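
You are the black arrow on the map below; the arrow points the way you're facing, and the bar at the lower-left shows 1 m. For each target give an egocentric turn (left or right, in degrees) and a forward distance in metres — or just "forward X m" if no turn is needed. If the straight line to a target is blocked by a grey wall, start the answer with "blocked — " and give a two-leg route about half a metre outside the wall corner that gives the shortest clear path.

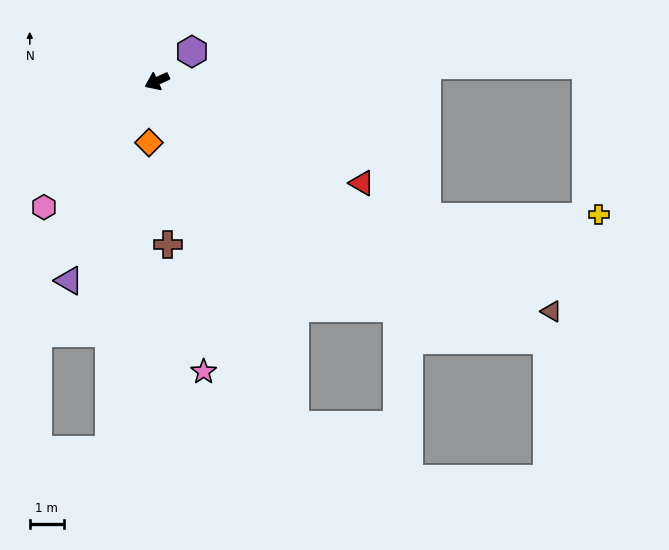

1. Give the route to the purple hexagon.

turn right 165°, forward 1.4 m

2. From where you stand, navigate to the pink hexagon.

turn left 23°, forward 5.0 m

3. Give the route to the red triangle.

turn left 129°, forward 6.8 m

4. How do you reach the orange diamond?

turn left 58°, forward 1.8 m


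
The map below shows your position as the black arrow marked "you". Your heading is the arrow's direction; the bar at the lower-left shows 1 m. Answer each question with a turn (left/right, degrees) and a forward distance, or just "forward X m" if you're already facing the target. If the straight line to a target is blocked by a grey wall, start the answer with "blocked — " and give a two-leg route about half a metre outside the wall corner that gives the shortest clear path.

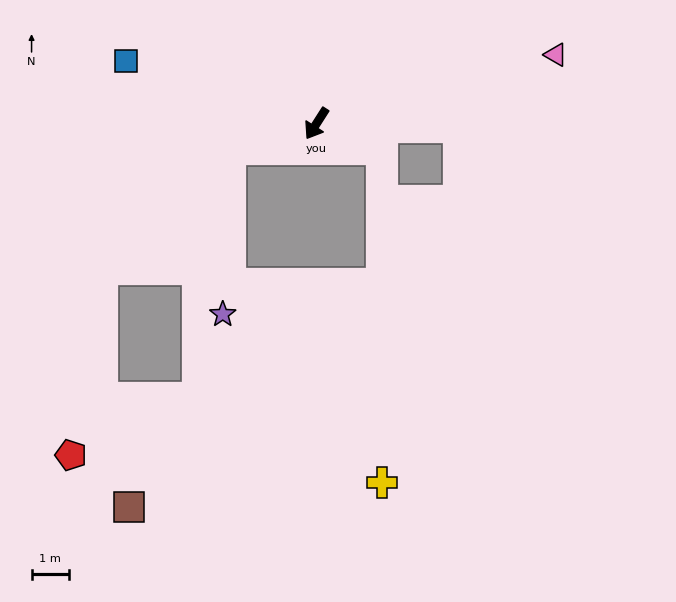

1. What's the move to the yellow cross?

blocked — turn left 101°, forward 1.9 m, then turn right 68°, forward 8.9 m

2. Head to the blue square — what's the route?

turn right 76°, forward 5.4 m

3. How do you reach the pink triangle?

turn left 139°, forward 6.7 m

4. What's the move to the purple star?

blocked — turn right 41°, forward 2.4 m, then turn left 71°, forward 4.4 m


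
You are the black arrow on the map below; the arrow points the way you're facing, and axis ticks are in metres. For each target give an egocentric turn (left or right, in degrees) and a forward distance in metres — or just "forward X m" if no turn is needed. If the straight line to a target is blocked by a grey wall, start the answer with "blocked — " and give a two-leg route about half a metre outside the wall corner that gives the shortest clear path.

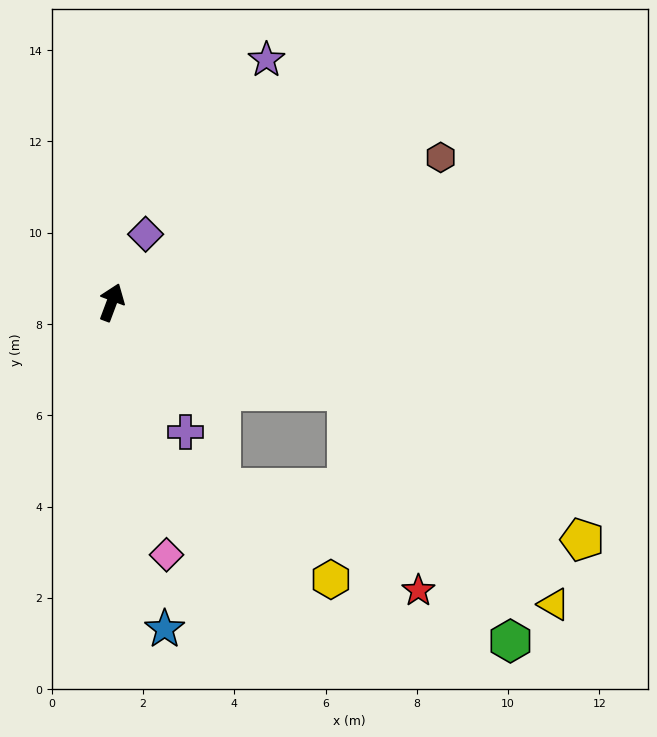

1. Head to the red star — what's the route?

blocked — turn right 90°, forward 5.5 m, then turn right 50°, forward 4.6 m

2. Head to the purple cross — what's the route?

turn right 130°, forward 3.3 m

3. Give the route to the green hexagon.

blocked — turn right 90°, forward 5.5 m, then turn right 36°, forward 6.5 m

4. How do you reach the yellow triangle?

blocked — turn right 90°, forward 5.5 m, then turn right 25°, forward 6.5 m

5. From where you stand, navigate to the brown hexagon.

turn right 46°, forward 7.9 m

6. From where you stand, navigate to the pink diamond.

turn right 147°, forward 5.7 m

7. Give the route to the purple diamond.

turn right 6°, forward 1.7 m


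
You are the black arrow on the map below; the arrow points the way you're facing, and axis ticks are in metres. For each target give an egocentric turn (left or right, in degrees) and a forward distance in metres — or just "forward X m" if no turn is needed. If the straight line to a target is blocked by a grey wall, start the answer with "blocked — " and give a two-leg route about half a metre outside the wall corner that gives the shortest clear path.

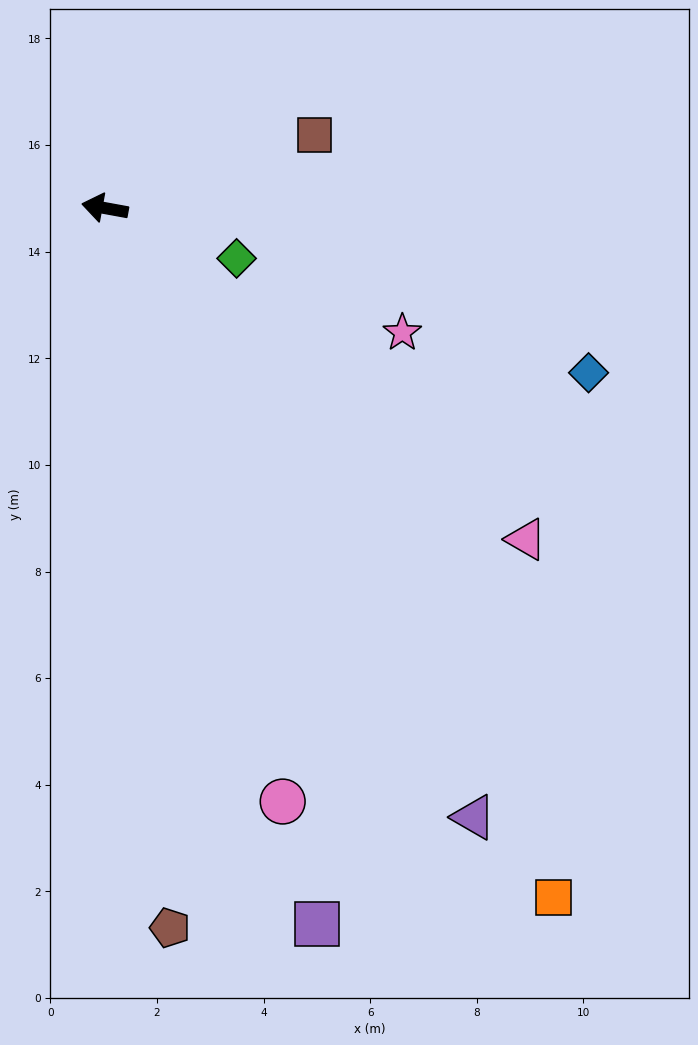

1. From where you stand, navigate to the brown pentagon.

turn left 106°, forward 13.6 m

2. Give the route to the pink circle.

turn left 117°, forward 11.6 m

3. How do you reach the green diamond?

turn left 169°, forward 2.6 m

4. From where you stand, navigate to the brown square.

turn right 150°, forward 4.2 m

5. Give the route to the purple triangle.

turn left 132°, forward 13.4 m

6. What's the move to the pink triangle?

turn left 152°, forward 10.0 m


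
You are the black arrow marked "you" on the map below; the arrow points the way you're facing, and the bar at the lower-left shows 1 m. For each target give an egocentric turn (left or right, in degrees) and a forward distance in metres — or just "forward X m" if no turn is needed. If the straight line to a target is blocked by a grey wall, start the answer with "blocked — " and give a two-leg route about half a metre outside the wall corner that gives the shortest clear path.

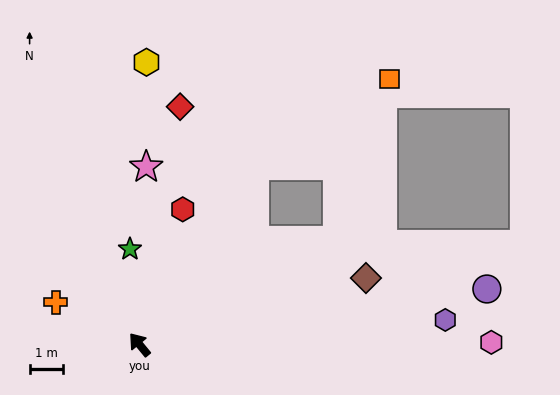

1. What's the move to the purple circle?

turn right 120°, forward 10.5 m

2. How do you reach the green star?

turn right 34°, forward 2.9 m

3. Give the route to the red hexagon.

turn right 57°, forward 4.2 m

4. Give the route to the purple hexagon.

turn right 125°, forward 9.2 m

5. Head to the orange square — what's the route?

blocked — turn right 72°, forward 6.3 m, then turn right 25°, forward 4.8 m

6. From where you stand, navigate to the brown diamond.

turn right 113°, forward 7.0 m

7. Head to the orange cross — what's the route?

turn left 24°, forward 2.8 m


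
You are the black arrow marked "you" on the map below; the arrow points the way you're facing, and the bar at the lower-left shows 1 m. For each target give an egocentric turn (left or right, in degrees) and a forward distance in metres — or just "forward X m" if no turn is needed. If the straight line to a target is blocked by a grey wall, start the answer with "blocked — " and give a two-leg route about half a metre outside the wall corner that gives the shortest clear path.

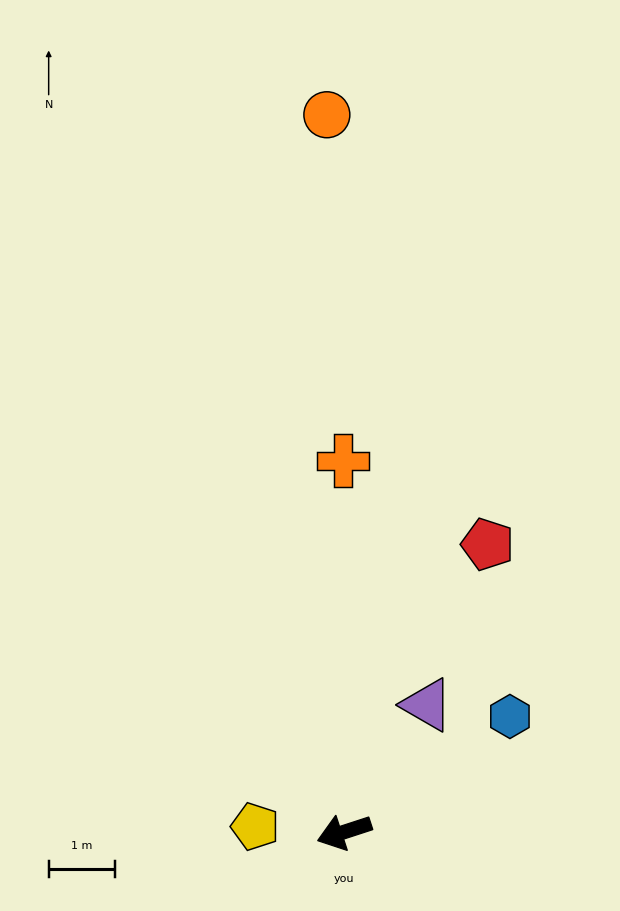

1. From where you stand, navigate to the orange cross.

turn right 108°, forward 5.6 m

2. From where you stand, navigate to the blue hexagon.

turn right 163°, forward 3.0 m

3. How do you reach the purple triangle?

turn right 141°, forward 2.3 m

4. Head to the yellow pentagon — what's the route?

turn right 22°, forward 1.3 m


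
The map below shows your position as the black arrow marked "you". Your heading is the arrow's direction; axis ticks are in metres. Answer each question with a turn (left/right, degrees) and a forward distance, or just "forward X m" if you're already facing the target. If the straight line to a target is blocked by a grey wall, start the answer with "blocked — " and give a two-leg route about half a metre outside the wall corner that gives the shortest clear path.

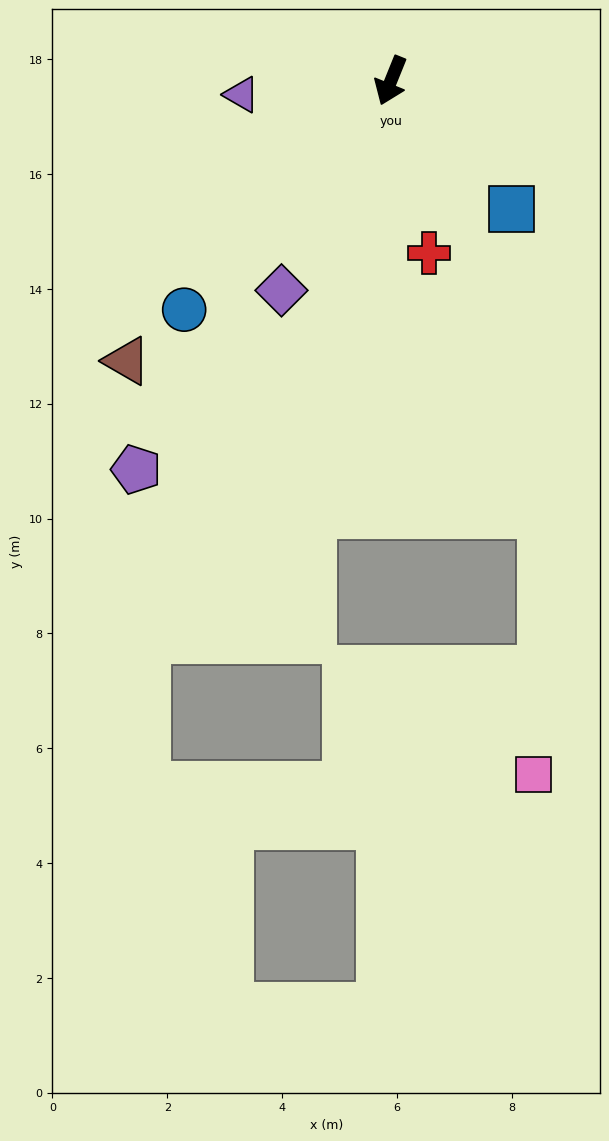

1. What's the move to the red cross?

turn left 34°, forward 3.1 m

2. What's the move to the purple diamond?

turn right 6°, forward 4.1 m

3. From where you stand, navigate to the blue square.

turn left 65°, forward 3.1 m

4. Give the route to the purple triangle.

turn right 63°, forward 2.6 m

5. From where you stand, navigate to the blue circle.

turn right 20°, forward 5.4 m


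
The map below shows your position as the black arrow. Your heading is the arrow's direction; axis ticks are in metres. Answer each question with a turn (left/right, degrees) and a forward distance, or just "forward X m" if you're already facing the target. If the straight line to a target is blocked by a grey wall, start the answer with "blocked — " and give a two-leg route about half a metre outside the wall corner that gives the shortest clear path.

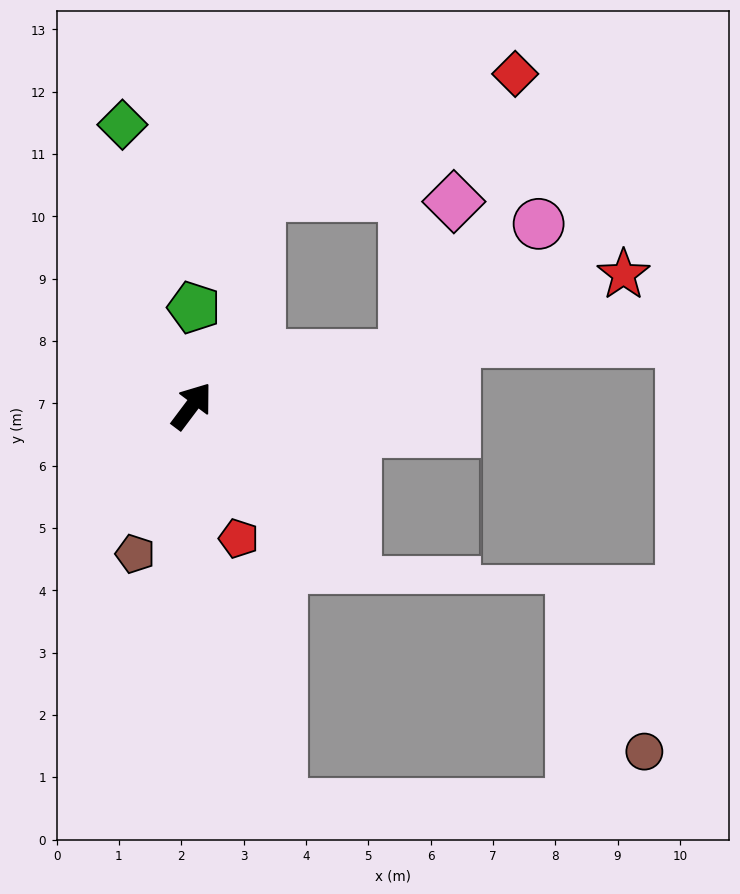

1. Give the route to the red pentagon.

turn right 124°, forward 2.3 m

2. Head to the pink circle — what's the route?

blocked — turn right 40°, forward 3.5 m, then turn left 32°, forward 3.0 m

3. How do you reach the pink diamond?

blocked — turn right 40°, forward 3.5 m, then turn left 59°, forward 2.6 m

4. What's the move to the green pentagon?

turn left 36°, forward 1.6 m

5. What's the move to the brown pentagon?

turn right 164°, forward 2.5 m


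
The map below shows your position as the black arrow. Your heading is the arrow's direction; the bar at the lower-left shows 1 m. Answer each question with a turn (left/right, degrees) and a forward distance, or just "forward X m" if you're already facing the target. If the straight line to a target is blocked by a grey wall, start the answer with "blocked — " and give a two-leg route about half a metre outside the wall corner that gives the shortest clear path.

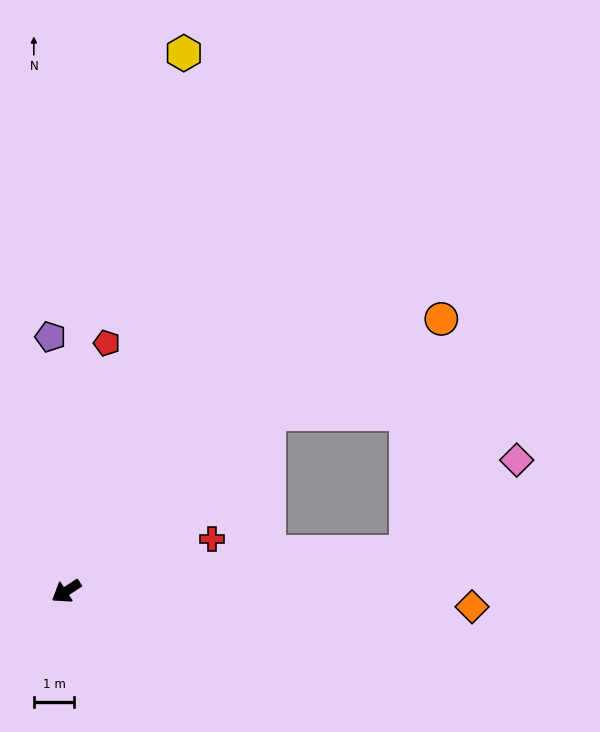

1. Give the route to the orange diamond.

turn left 145°, forward 10.0 m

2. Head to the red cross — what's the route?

turn left 167°, forward 3.8 m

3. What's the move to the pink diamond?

blocked — turn left 153°, forward 8.4 m, then turn left 34°, forward 3.6 m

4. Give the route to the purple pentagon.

turn right 120°, forward 6.3 m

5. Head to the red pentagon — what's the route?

turn right 132°, forward 6.2 m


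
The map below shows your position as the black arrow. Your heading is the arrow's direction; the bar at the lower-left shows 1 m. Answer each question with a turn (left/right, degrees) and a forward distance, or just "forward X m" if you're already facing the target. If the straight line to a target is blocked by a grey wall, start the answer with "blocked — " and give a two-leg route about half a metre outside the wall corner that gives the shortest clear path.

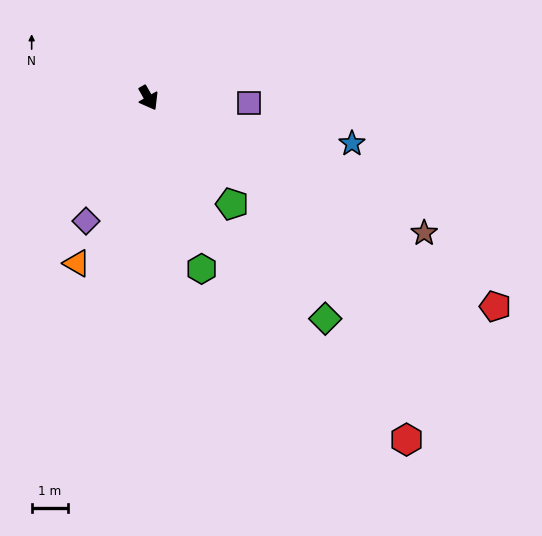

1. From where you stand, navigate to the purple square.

turn left 58°, forward 2.7 m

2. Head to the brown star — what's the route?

turn left 34°, forward 8.4 m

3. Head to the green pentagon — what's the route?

turn left 9°, forward 3.7 m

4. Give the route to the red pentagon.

turn left 29°, forward 11.0 m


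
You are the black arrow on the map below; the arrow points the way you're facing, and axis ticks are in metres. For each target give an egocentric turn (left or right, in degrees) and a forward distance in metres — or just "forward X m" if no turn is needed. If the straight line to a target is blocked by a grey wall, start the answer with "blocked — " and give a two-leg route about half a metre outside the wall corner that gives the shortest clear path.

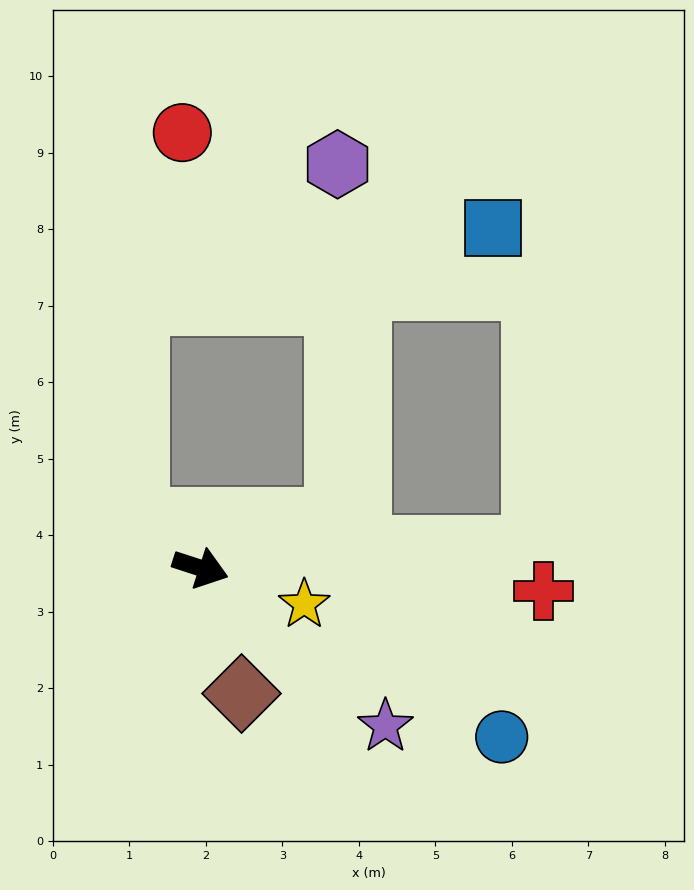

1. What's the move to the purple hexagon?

blocked — turn left 37°, forward 1.9 m, then turn left 71°, forward 4.7 m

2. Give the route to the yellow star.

forward 1.4 m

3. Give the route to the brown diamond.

turn right 54°, forward 1.7 m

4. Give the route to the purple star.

turn right 23°, forward 3.2 m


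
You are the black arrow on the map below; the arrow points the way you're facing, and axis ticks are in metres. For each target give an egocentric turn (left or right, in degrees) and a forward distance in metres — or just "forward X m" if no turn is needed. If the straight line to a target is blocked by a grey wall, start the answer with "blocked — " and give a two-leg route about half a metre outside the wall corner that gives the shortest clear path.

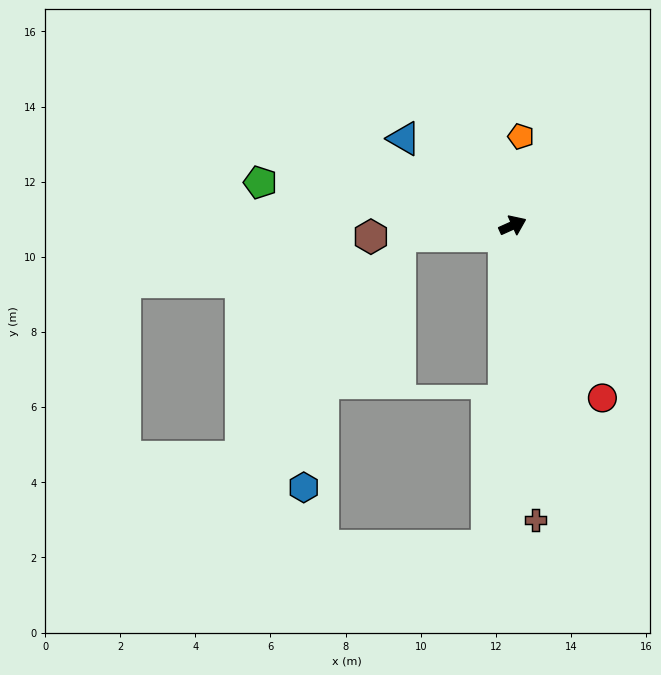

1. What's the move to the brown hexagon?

turn left 160°, forward 3.8 m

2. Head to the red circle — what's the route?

turn right 87°, forward 5.2 m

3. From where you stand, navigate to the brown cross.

turn right 110°, forward 7.9 m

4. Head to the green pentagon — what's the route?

turn left 146°, forward 6.8 m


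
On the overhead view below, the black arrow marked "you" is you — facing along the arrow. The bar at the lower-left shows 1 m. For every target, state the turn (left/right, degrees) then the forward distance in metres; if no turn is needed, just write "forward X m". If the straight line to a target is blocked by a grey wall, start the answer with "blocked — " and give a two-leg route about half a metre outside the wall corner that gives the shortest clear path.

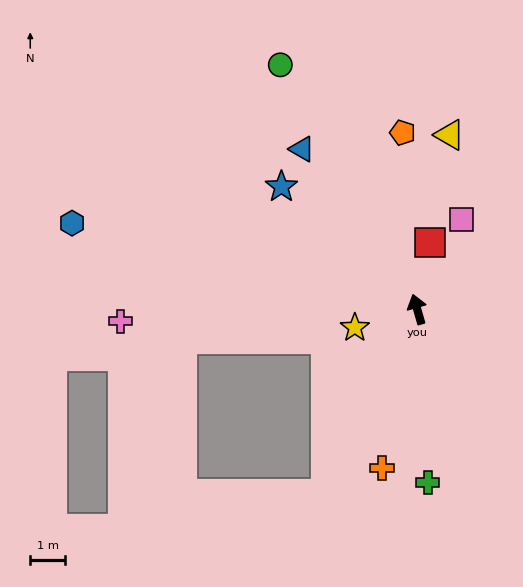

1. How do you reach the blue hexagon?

turn left 60°, forward 10.1 m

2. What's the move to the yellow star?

turn left 90°, forward 1.9 m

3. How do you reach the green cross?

turn left 167°, forward 4.9 m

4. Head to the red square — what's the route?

turn right 27°, forward 1.9 m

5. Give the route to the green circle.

turn left 13°, forward 8.0 m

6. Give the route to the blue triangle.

turn left 20°, forward 5.6 m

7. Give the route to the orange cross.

turn left 151°, forward 4.6 m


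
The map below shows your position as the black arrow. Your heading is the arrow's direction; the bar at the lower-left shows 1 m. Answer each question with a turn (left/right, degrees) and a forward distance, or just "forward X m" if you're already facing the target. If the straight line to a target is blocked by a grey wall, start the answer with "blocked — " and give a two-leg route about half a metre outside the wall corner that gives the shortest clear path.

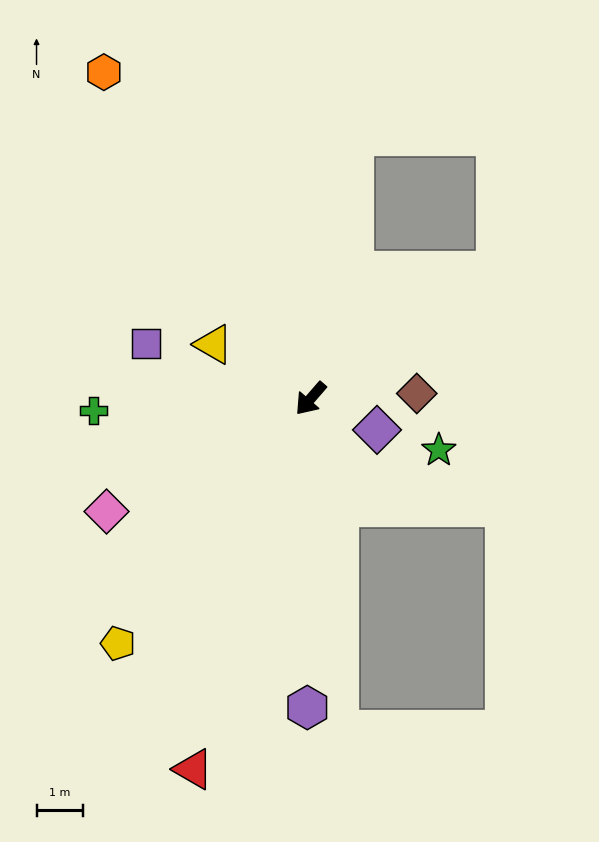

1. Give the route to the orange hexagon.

turn right 107°, forward 8.4 m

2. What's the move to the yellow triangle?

turn right 78°, forward 2.4 m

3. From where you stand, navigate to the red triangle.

turn left 23°, forward 8.4 m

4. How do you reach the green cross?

turn right 46°, forward 4.7 m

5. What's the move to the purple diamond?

turn left 106°, forward 1.6 m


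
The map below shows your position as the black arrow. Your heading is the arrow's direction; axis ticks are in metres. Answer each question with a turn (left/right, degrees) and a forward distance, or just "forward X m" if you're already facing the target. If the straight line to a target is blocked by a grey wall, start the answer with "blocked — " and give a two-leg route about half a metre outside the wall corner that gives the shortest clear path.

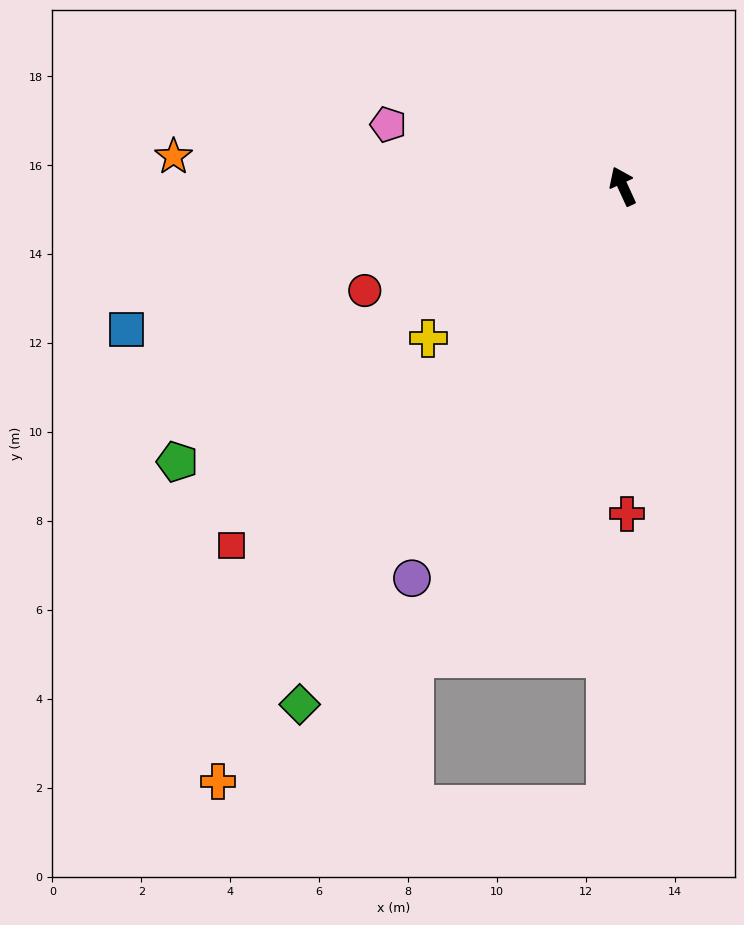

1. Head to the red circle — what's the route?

turn left 87°, forward 6.3 m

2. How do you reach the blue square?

turn left 81°, forward 11.6 m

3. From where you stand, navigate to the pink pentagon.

turn left 51°, forward 5.5 m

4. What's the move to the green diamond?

turn left 123°, forward 13.7 m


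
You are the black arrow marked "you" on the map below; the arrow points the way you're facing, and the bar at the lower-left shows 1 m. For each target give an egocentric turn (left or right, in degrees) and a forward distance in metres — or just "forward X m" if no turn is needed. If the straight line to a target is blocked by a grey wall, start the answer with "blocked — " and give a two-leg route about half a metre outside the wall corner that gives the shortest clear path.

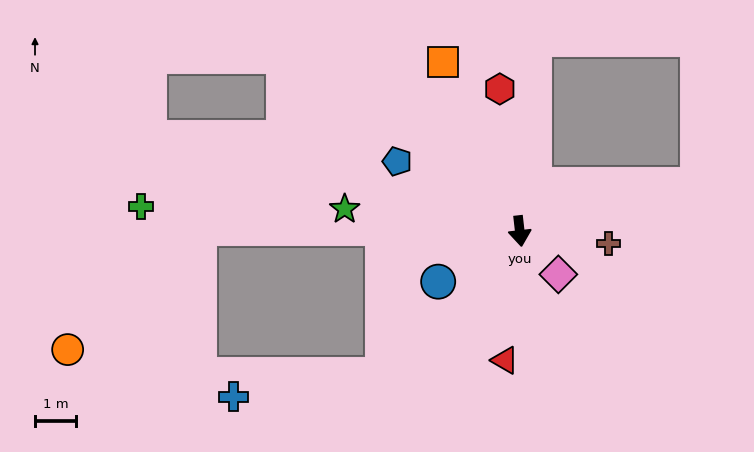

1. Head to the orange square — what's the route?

turn right 162°, forward 4.6 m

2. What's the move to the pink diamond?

turn left 35°, forward 1.4 m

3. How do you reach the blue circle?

turn right 65°, forward 2.4 m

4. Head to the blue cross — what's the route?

blocked — turn right 50°, forward 4.9 m, then turn right 38°, forward 3.7 m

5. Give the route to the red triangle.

turn right 13°, forward 3.2 m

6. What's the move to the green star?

turn right 104°, forward 4.3 m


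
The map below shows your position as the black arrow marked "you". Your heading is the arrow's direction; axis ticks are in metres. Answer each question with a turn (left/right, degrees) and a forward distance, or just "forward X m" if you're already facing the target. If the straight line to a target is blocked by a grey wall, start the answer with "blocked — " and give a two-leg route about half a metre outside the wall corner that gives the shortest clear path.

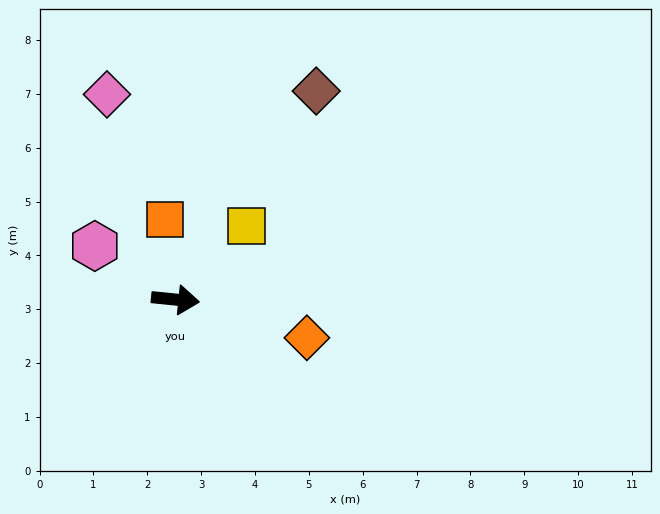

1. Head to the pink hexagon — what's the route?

turn left 152°, forward 1.8 m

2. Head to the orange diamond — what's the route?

turn right 10°, forward 2.5 m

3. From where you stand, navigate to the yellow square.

turn left 52°, forward 1.9 m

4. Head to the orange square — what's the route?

turn left 103°, forward 1.5 m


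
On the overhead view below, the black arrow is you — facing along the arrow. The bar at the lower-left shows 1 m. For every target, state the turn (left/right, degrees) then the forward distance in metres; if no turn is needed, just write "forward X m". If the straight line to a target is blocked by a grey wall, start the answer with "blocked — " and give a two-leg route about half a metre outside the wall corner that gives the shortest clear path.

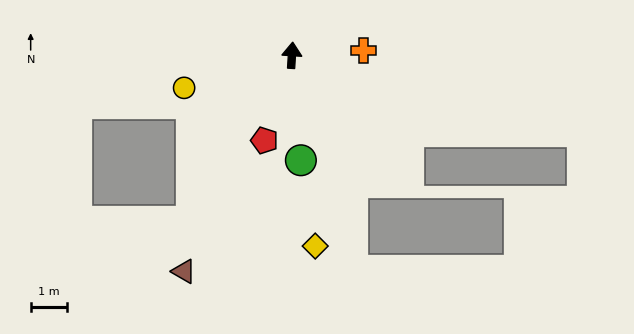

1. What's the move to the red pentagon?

turn left 166°, forward 2.5 m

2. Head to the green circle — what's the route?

turn right 172°, forward 2.9 m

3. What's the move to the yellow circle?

turn left 110°, forward 3.1 m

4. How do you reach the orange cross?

turn right 83°, forward 2.0 m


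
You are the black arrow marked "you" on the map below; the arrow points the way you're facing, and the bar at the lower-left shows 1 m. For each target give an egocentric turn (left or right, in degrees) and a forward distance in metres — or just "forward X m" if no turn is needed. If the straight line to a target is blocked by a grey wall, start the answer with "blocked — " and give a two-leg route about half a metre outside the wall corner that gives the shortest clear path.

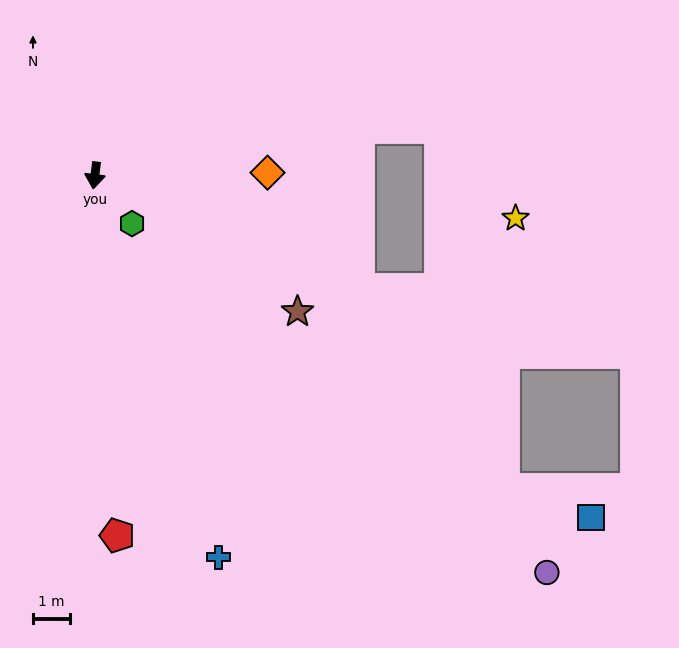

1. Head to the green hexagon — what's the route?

turn left 45°, forward 1.7 m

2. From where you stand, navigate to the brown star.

turn left 63°, forward 6.7 m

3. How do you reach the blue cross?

turn left 25°, forward 11.0 m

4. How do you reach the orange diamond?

turn left 98°, forward 4.7 m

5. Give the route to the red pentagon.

turn left 11°, forward 9.9 m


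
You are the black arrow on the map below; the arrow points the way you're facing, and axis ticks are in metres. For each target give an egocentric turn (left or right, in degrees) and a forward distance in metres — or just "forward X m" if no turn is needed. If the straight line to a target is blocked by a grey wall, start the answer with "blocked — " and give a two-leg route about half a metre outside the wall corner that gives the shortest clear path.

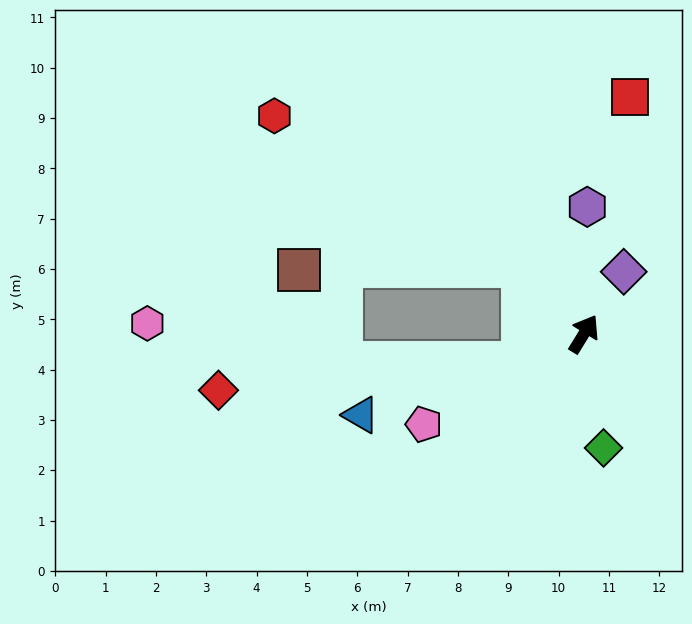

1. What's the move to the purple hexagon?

turn left 30°, forward 2.5 m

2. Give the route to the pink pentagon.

turn left 151°, forward 3.7 m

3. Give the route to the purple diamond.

forward 1.5 m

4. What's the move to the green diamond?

turn right 139°, forward 2.3 m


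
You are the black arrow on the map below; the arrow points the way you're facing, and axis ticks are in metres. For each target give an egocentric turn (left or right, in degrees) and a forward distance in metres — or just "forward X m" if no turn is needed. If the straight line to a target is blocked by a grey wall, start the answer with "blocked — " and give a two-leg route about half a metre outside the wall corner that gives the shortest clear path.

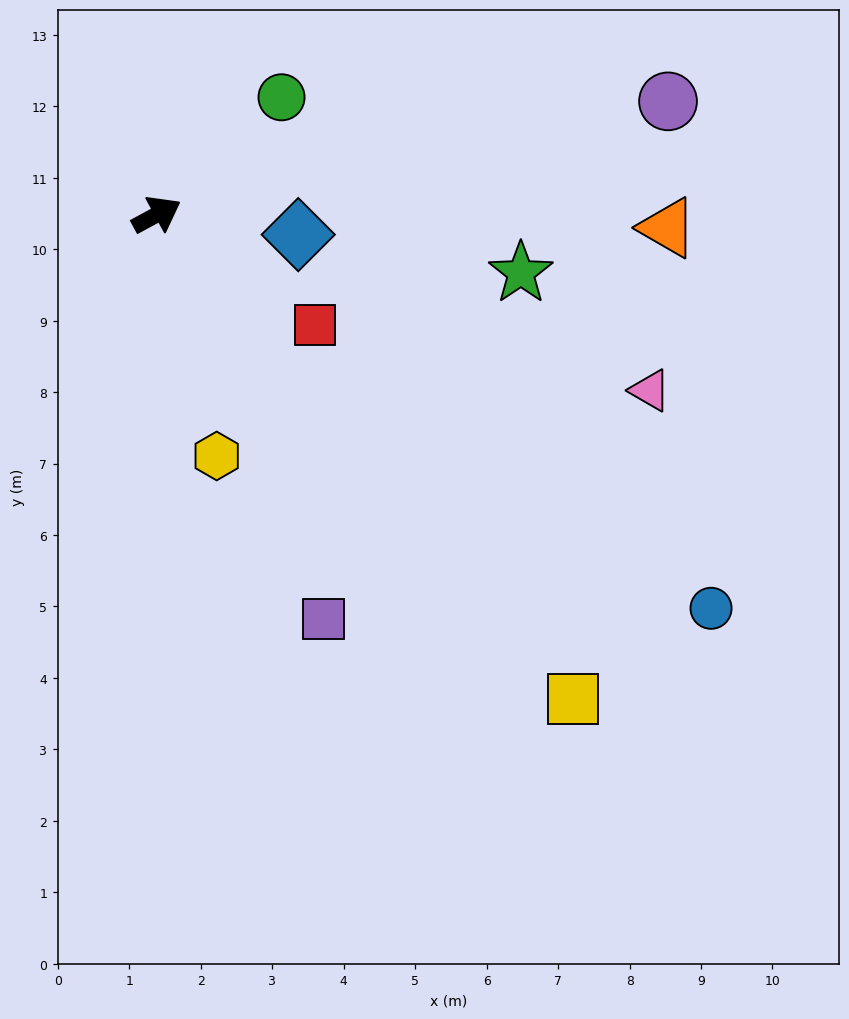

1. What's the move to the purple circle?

turn right 16°, forward 7.3 m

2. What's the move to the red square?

turn right 63°, forward 2.7 m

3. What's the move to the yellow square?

turn right 78°, forward 8.9 m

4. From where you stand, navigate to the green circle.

turn left 15°, forward 2.4 m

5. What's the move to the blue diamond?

turn right 37°, forward 2.0 m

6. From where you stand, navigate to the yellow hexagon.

turn right 105°, forward 3.5 m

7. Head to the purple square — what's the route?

turn right 96°, forward 6.1 m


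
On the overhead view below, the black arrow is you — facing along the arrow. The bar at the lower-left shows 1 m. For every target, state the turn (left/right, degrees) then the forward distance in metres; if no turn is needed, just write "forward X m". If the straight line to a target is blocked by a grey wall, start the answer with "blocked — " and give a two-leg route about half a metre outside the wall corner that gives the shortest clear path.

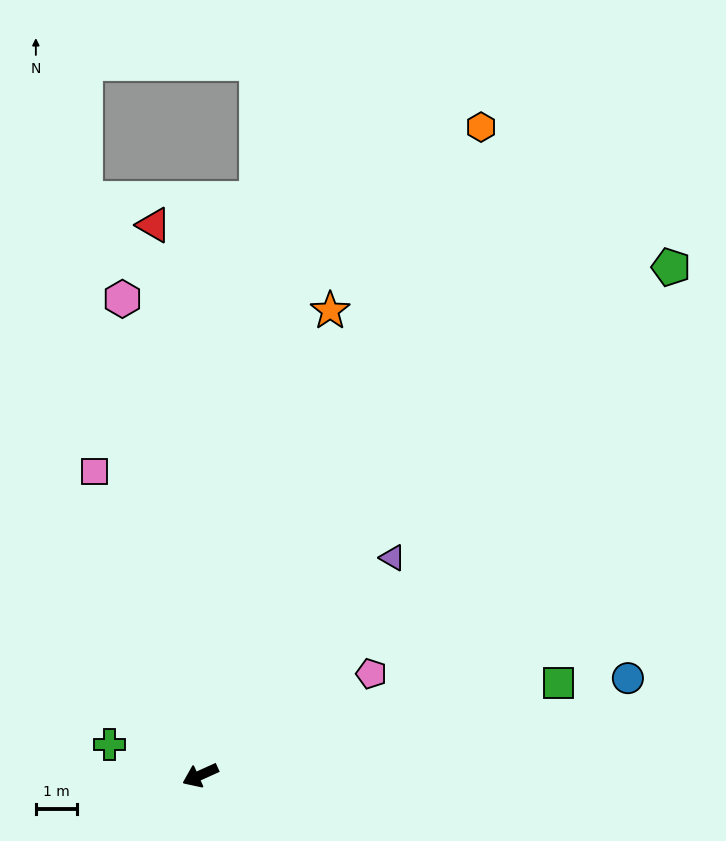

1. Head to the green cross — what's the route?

turn right 43°, forward 2.3 m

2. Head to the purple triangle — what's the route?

turn right 156°, forward 7.0 m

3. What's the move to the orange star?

turn right 130°, forward 11.7 m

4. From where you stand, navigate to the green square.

turn left 170°, forward 9.0 m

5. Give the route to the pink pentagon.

turn right 174°, forward 4.8 m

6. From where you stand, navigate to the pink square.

turn right 95°, forward 7.8 m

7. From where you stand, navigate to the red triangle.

turn right 109°, forward 13.4 m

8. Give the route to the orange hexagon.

turn right 138°, forward 17.1 m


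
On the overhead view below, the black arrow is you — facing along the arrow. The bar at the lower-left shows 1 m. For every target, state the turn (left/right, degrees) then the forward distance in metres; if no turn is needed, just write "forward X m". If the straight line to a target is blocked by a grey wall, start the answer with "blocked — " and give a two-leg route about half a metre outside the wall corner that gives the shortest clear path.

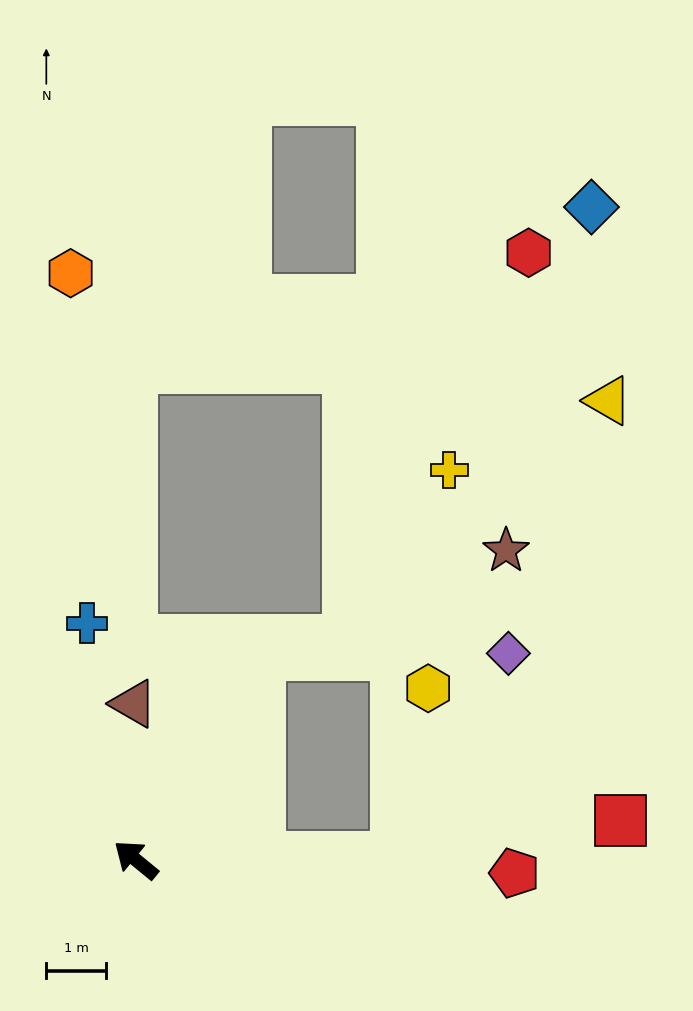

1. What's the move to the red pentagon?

turn right 143°, forward 6.3 m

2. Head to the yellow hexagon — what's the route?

blocked — turn right 140°, forward 4.3 m, then turn left 79°, forward 2.9 m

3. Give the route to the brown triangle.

turn right 50°, forward 2.6 m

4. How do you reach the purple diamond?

blocked — turn right 82°, forward 4.0 m, then turn right 58°, forward 4.1 m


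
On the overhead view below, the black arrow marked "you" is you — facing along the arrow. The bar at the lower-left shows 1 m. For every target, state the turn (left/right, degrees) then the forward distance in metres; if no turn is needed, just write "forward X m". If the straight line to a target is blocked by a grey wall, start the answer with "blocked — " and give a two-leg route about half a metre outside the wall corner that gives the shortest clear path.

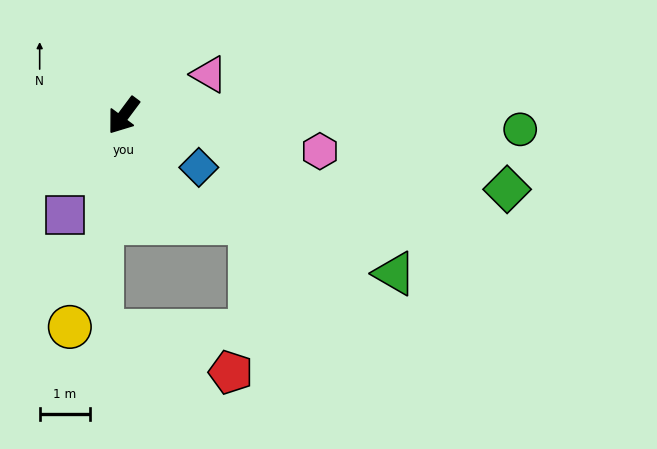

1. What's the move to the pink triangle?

turn left 152°, forward 1.9 m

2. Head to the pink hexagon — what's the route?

turn left 116°, forward 4.0 m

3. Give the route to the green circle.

turn left 125°, forward 7.9 m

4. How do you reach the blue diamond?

turn left 92°, forward 1.8 m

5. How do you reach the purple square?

turn left 6°, forward 2.3 m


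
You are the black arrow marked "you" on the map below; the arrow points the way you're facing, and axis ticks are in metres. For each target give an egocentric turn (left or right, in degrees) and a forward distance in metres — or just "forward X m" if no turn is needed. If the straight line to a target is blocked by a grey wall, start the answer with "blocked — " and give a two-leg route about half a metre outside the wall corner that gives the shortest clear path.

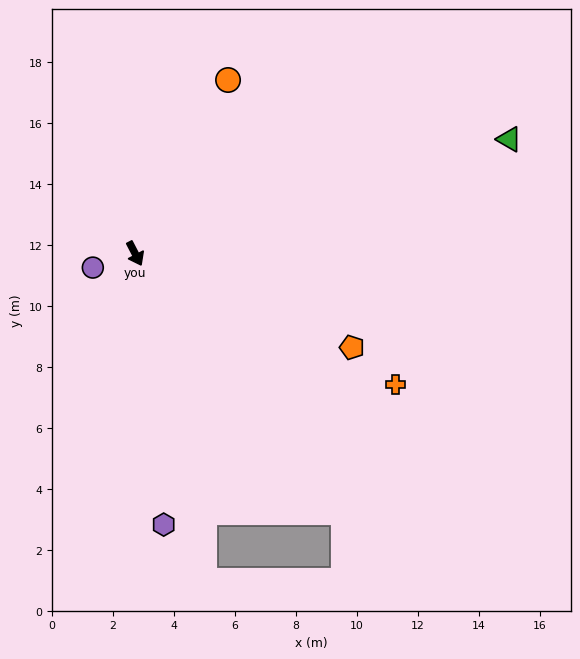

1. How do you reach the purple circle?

turn right 99°, forward 1.5 m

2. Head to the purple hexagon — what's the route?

turn right 21°, forward 8.9 m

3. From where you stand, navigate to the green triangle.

turn left 80°, forward 12.8 m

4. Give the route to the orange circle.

turn left 124°, forward 6.5 m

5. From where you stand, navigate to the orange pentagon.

turn left 39°, forward 7.7 m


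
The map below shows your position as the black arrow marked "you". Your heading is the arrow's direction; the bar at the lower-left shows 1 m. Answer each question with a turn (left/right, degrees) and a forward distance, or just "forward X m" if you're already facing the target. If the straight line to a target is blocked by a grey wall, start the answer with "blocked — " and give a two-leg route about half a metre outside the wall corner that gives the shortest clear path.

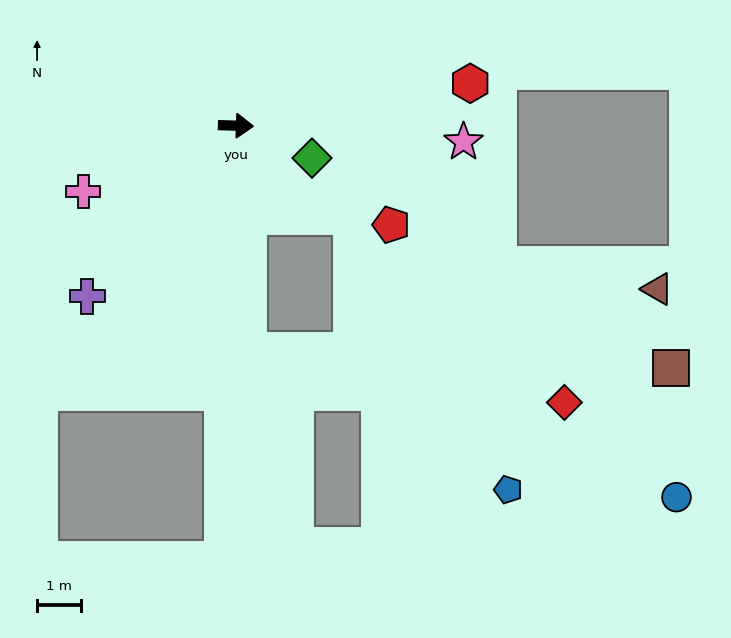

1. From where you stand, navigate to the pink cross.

turn right 155°, forward 3.8 m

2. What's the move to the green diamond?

turn right 21°, forward 1.9 m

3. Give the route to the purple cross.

turn right 129°, forward 5.2 m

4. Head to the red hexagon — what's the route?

turn left 12°, forward 5.4 m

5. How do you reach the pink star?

turn right 2°, forward 5.2 m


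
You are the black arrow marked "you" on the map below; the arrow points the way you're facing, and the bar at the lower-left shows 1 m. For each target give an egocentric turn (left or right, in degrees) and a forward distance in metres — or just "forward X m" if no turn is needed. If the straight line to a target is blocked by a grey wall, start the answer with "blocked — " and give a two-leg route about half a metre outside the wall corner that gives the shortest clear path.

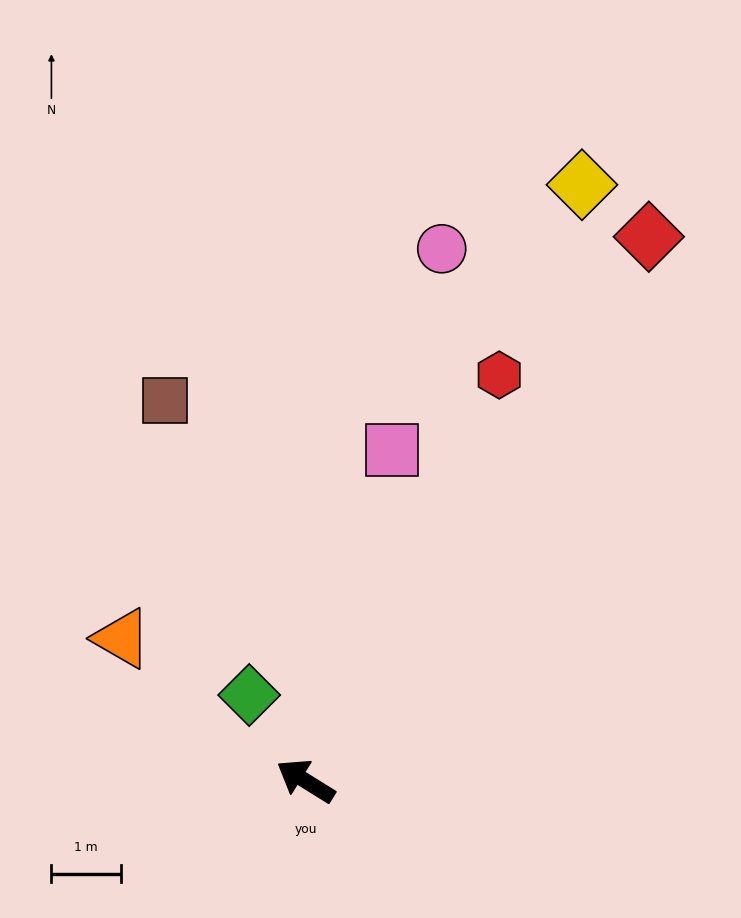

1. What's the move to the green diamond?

turn right 25°, forward 1.5 m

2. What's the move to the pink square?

turn right 73°, forward 4.9 m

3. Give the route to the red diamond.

turn right 90°, forward 9.3 m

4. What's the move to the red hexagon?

turn right 84°, forward 6.5 m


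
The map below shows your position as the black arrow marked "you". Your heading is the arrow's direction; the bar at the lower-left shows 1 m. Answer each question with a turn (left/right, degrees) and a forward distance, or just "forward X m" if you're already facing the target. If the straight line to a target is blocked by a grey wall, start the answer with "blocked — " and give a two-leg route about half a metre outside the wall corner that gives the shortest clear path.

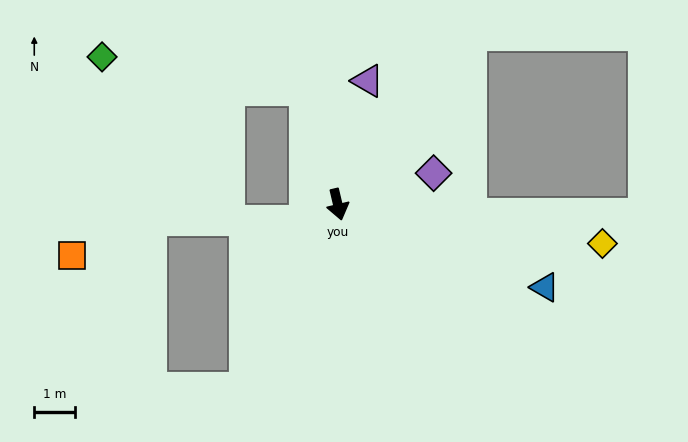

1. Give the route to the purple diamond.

turn left 95°, forward 2.5 m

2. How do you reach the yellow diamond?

turn left 68°, forward 6.5 m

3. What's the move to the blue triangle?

turn left 55°, forward 5.5 m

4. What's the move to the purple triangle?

turn left 153°, forward 3.1 m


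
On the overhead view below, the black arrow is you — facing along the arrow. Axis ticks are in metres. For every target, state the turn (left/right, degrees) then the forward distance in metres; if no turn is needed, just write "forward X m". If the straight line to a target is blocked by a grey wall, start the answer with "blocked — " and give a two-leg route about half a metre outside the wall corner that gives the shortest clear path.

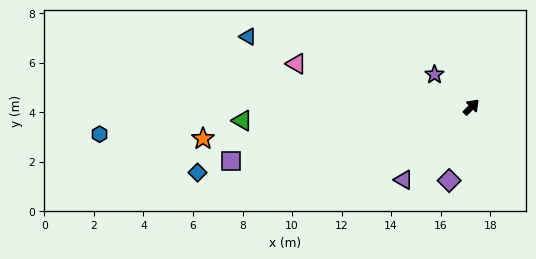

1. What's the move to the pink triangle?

turn left 121°, forward 7.3 m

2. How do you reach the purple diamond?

turn right 152°, forward 3.1 m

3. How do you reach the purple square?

turn left 147°, forward 9.9 m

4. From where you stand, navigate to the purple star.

turn left 93°, forward 2.0 m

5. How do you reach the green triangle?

turn left 138°, forward 9.3 m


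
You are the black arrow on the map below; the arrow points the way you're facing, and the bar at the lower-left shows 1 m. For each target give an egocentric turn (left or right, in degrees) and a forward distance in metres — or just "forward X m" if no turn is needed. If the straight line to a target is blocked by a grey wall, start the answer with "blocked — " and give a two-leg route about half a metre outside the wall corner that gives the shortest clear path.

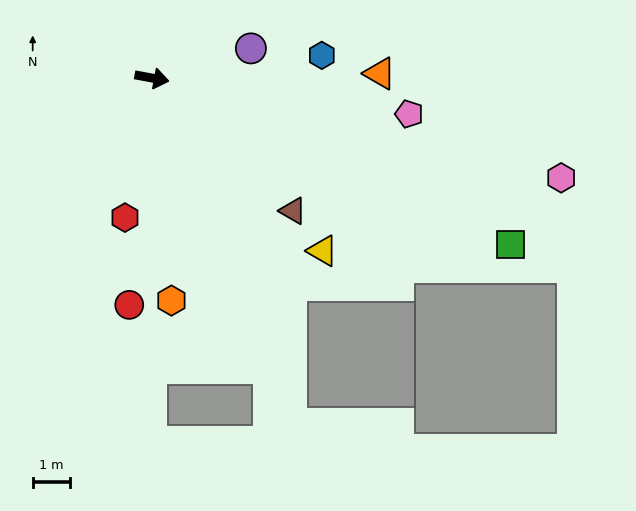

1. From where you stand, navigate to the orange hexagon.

turn right 74°, forward 6.0 m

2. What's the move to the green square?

turn right 14°, forward 10.6 m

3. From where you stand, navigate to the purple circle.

turn left 27°, forward 2.8 m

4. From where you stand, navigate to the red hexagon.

turn right 90°, forward 3.8 m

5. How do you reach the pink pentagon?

turn left 3°, forward 6.9 m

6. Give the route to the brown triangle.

turn right 33°, forward 5.2 m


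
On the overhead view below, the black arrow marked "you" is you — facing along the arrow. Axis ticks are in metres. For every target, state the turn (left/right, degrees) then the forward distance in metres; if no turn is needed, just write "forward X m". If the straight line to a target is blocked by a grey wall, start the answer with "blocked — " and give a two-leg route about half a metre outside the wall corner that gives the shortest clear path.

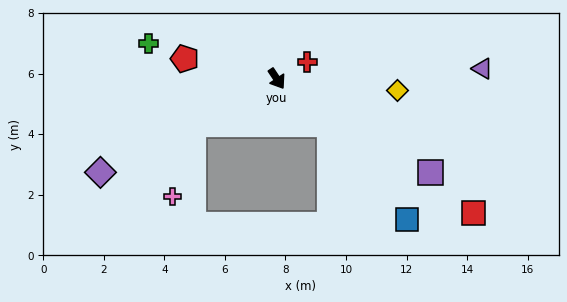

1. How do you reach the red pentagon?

turn right 136°, forward 3.1 m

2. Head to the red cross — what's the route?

turn left 85°, forward 1.1 m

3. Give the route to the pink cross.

blocked — turn right 95°, forward 3.1 m, then turn left 45°, forward 2.5 m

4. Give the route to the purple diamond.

turn right 96°, forward 6.6 m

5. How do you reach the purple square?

turn left 25°, forward 6.0 m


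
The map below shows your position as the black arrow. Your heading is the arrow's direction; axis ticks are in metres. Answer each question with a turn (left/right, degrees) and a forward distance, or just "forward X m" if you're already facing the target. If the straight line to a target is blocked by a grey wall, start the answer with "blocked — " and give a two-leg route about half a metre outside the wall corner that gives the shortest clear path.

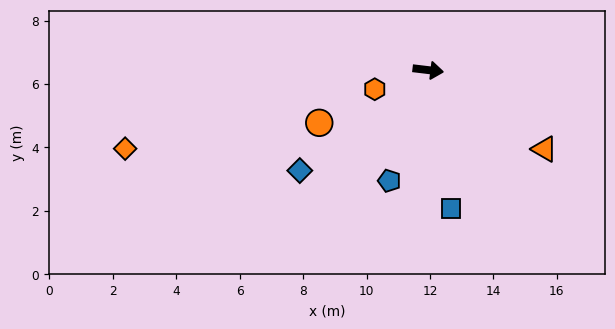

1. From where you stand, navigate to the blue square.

turn right 74°, forward 4.4 m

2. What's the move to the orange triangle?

turn right 27°, forward 4.4 m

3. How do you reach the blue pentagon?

turn right 103°, forward 3.7 m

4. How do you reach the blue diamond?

turn right 135°, forward 5.1 m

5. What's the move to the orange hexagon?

turn right 153°, forward 1.8 m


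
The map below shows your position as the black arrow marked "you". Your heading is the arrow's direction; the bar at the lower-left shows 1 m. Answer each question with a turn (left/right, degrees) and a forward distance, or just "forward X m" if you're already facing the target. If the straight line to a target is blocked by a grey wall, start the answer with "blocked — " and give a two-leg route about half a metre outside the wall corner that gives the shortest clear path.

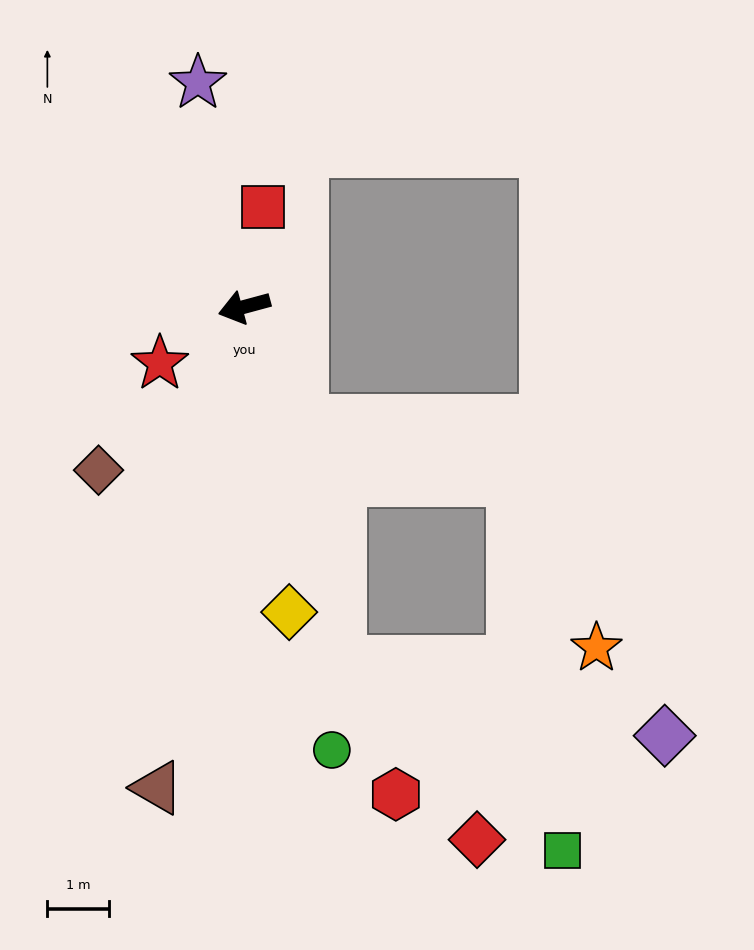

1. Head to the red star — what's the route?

turn left 19°, forward 1.6 m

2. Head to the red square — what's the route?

turn right 116°, forward 1.6 m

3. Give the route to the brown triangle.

turn left 65°, forward 7.9 m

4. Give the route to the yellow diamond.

turn left 83°, forward 5.0 m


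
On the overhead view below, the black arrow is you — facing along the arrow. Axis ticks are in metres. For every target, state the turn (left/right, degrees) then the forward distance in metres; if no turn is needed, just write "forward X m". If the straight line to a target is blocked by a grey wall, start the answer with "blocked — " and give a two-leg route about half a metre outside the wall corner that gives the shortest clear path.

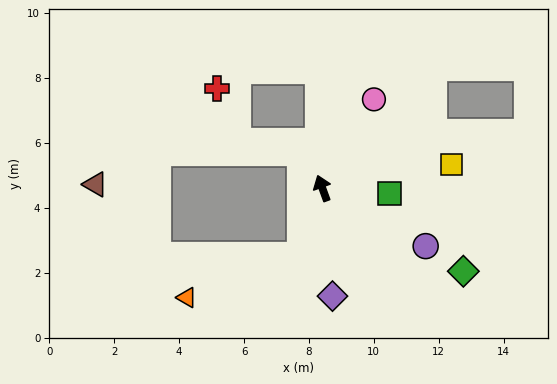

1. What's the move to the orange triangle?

blocked — turn left 142°, forward 2.2 m, then turn right 52°, forward 3.7 m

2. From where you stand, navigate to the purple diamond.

turn left 165°, forward 3.3 m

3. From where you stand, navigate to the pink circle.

turn right 50°, forward 3.2 m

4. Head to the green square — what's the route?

turn right 115°, forward 2.1 m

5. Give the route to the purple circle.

turn right 139°, forward 3.7 m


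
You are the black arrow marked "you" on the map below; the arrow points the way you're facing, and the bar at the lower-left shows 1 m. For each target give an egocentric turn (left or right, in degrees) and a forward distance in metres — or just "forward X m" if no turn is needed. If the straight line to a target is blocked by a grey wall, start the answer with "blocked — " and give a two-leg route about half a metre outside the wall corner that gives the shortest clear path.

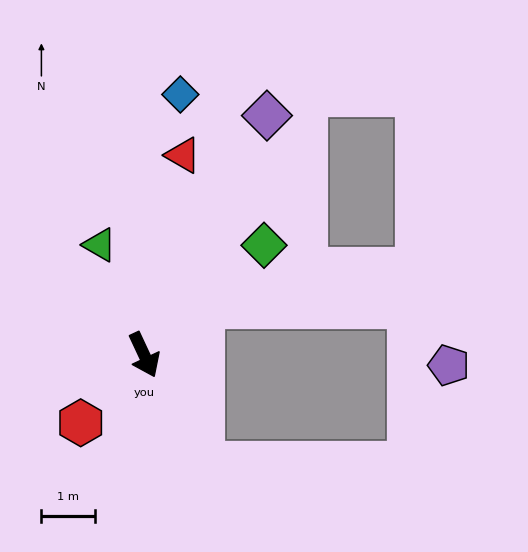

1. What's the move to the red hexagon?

turn right 68°, forward 1.7 m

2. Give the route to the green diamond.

turn left 107°, forward 3.0 m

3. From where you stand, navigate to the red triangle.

turn left 144°, forward 3.8 m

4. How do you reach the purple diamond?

turn left 128°, forward 5.0 m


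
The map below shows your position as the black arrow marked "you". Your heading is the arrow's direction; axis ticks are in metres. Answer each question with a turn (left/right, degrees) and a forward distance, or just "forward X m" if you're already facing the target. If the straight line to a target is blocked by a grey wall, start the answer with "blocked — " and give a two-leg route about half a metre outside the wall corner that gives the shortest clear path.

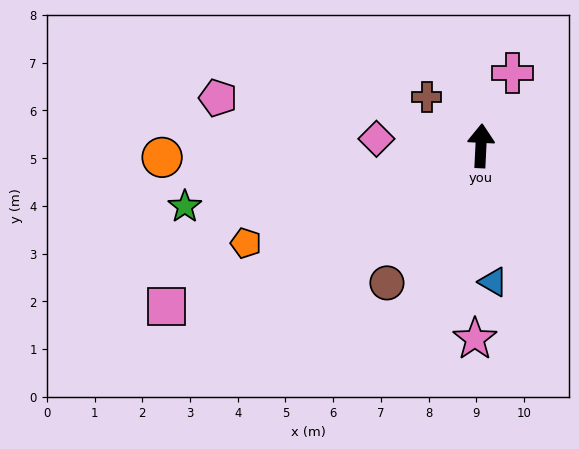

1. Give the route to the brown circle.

turn left 148°, forward 3.5 m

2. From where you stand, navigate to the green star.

turn left 104°, forward 6.3 m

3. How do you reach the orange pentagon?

turn left 115°, forward 5.3 m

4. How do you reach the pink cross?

turn right 21°, forward 1.7 m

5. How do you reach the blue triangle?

turn right 172°, forward 2.9 m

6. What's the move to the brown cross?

turn left 51°, forward 1.5 m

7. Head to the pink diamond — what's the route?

turn left 89°, forward 2.2 m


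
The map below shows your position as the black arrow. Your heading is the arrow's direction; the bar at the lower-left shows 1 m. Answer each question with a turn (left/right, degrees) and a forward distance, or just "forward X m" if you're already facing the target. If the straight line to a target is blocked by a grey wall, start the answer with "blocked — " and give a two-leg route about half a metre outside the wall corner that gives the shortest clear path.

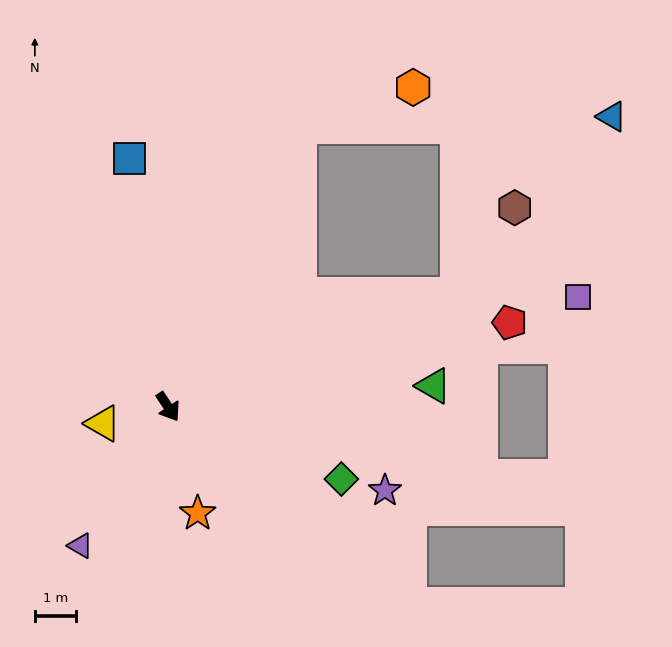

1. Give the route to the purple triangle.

turn right 66°, forward 4.0 m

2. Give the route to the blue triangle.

blocked — turn left 121°, forward 7.6 m, then turn right 62°, forward 7.7 m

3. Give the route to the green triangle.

turn left 61°, forward 6.5 m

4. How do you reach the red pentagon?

turn left 71°, forward 8.6 m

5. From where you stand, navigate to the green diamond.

turn left 34°, forward 4.6 m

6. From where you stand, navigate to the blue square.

turn left 155°, forward 6.2 m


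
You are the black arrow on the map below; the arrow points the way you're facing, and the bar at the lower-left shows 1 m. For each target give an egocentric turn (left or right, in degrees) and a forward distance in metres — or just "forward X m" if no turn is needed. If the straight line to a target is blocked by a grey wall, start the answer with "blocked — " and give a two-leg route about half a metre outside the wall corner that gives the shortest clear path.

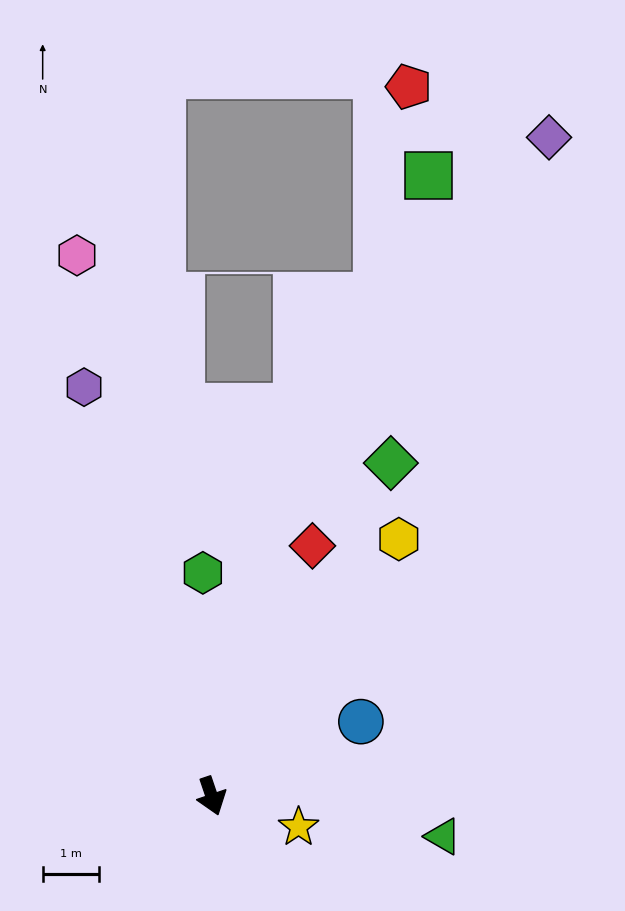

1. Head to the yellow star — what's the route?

turn left 52°, forward 1.6 m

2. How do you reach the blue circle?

turn left 98°, forward 3.0 m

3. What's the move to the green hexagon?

turn left 164°, forward 4.0 m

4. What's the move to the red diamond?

turn left 139°, forward 4.8 m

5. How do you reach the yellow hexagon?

turn left 125°, forward 5.7 m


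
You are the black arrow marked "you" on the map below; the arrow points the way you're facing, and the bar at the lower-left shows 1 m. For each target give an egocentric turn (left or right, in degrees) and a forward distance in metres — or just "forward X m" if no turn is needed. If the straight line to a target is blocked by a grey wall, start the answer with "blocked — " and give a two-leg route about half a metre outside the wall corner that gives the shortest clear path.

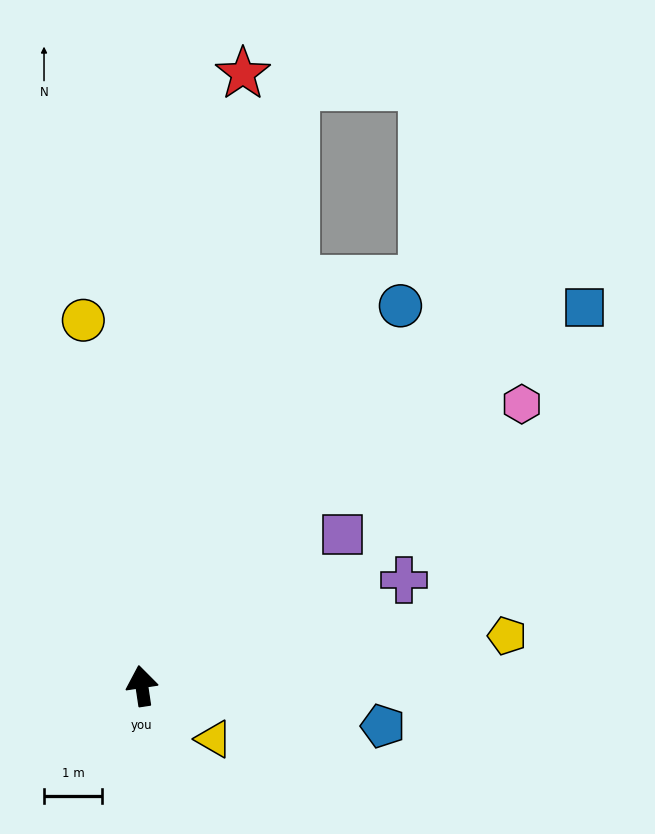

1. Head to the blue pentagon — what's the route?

turn right 108°, forward 4.2 m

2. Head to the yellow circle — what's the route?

forward 6.4 m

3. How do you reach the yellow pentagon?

turn right 91°, forward 6.4 m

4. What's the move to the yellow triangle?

turn right 135°, forward 1.6 m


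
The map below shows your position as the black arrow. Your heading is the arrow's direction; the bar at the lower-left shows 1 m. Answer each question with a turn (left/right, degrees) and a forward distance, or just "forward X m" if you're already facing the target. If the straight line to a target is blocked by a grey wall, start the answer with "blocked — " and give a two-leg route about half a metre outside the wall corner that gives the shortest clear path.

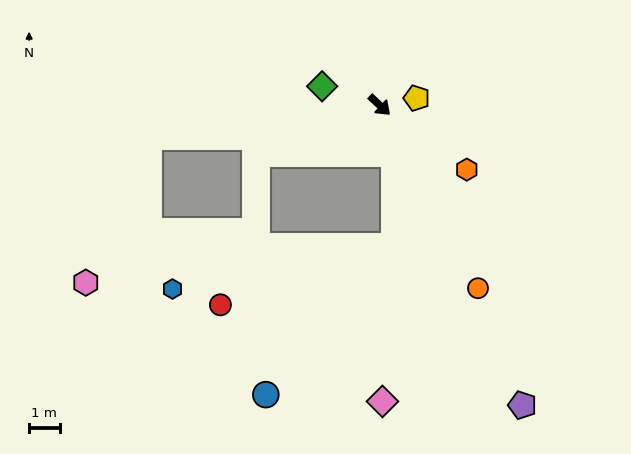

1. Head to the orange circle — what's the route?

turn right 19°, forward 6.8 m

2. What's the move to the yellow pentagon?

turn left 54°, forward 1.2 m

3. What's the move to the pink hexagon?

blocked — turn right 129°, forward 7.6 m, then turn left 58°, forward 5.2 m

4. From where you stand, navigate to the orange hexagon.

turn left 6°, forward 3.5 m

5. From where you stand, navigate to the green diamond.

turn right 155°, forward 2.0 m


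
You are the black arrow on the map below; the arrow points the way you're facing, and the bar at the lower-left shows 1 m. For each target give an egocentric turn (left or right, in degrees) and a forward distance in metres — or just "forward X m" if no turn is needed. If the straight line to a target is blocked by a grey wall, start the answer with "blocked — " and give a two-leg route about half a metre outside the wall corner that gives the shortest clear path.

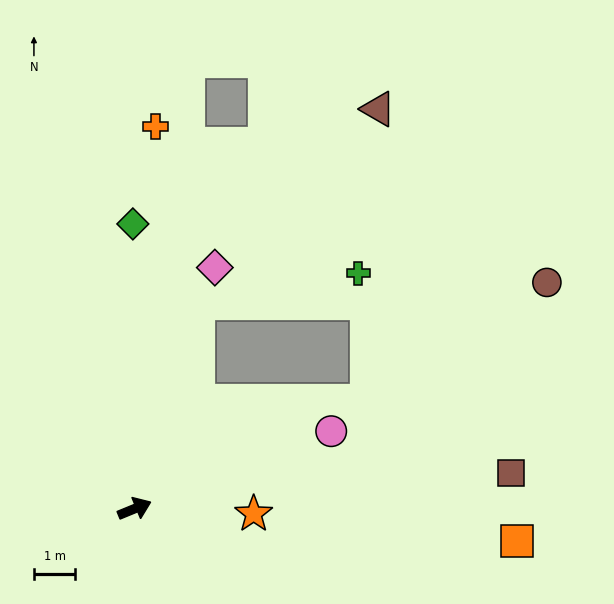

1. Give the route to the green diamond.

turn left 68°, forward 6.9 m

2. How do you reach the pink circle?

forward 5.1 m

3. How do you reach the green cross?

blocked — turn left 51°, forward 5.2 m, then turn right 63°, forward 4.0 m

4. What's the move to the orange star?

turn right 25°, forward 2.9 m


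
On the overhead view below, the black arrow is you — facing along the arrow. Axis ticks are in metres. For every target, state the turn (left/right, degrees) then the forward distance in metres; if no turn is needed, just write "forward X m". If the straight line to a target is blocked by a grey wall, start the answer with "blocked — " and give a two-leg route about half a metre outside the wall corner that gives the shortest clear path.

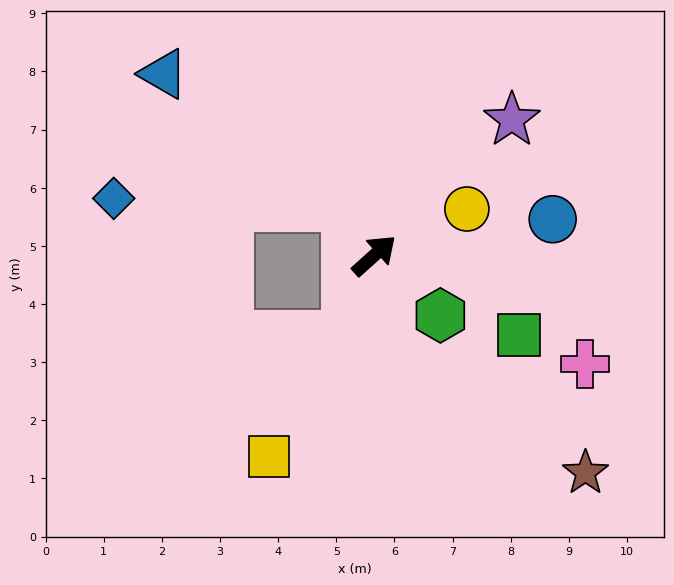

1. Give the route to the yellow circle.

turn right 15°, forward 1.8 m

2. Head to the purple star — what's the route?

turn left 3°, forward 3.3 m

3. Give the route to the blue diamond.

blocked — turn left 78°, forward 1.0 m, then turn left 58°, forward 4.0 m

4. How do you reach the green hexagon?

turn right 84°, forward 1.5 m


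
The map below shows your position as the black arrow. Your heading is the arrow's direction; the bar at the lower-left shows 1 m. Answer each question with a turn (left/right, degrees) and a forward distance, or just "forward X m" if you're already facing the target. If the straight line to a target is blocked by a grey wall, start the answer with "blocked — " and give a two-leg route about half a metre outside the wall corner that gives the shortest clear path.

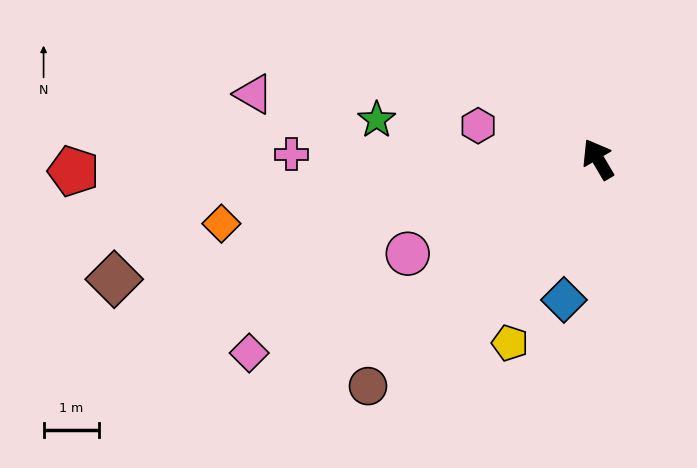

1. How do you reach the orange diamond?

turn left 69°, forward 6.8 m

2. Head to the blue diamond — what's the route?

turn left 136°, forward 2.6 m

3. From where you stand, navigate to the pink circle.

turn left 86°, forward 3.8 m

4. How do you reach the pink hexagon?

turn left 44°, forward 2.2 m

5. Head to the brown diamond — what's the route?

turn left 73°, forward 8.9 m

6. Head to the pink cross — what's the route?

turn left 59°, forward 5.5 m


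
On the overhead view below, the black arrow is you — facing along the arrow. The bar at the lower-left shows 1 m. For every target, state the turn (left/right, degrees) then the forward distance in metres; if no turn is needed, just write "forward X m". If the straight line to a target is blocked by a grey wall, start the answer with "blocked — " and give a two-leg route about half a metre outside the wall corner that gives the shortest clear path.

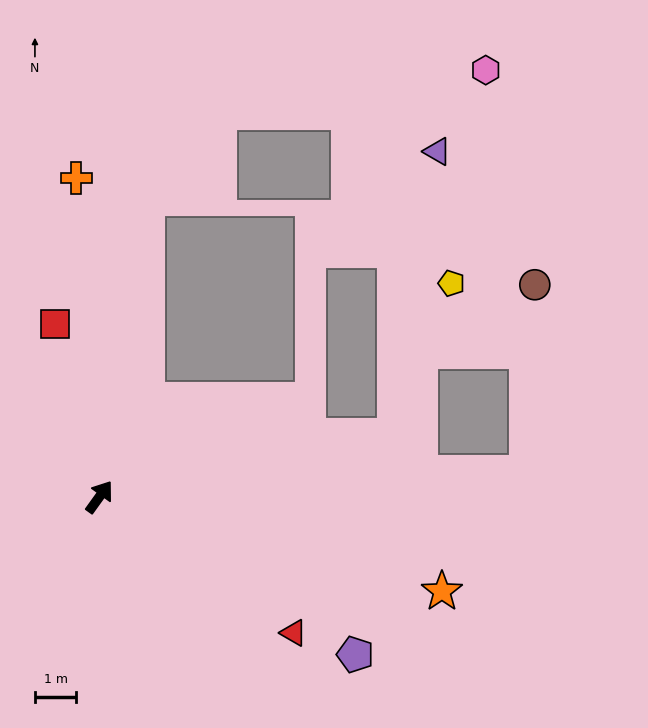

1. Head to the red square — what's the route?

turn left 50°, forward 4.3 m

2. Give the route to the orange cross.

turn left 40°, forward 7.7 m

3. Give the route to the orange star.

turn right 70°, forward 8.6 m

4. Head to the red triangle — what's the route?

turn right 89°, forward 5.7 m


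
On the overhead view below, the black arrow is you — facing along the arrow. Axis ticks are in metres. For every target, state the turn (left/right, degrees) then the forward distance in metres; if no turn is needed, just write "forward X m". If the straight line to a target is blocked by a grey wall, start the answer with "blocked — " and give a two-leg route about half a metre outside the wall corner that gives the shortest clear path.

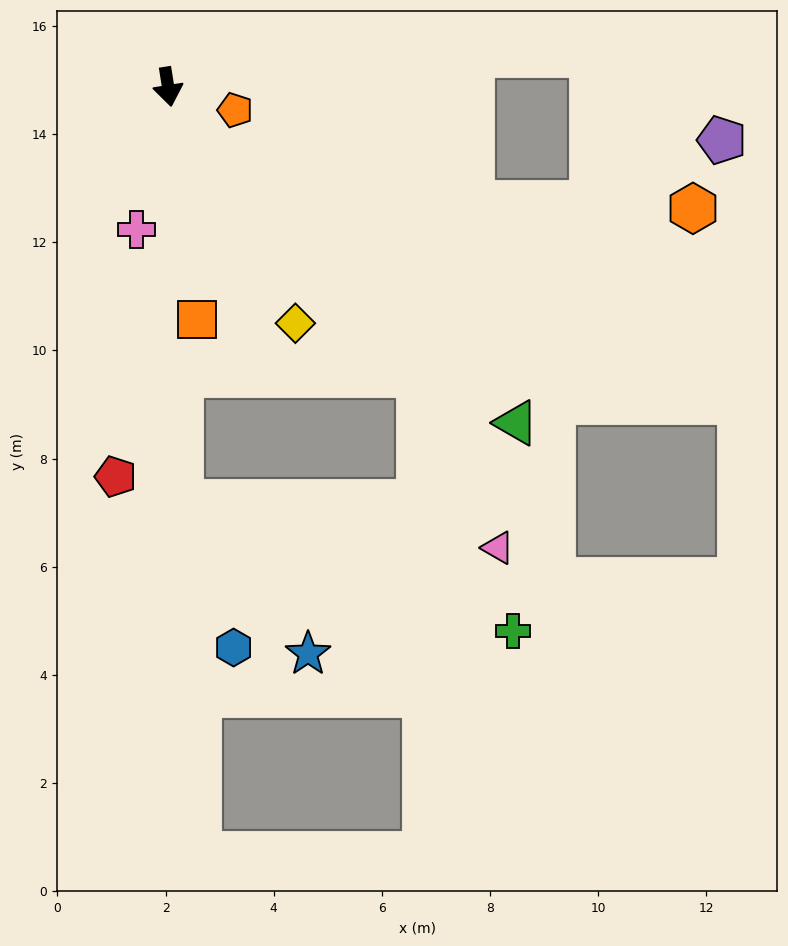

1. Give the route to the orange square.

forward 4.3 m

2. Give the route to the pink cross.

turn right 21°, forward 2.7 m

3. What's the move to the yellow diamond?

turn left 19°, forward 5.0 m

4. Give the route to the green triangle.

turn left 37°, forward 8.9 m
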